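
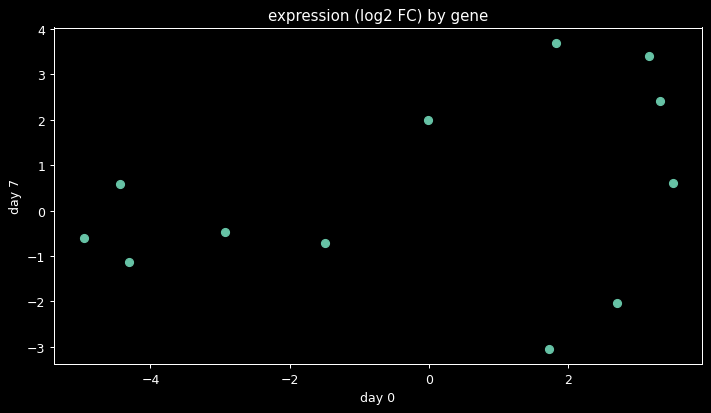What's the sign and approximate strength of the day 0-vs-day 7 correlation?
Points are positively correlated; weak (|r| ≈ 0.3).

positive, weak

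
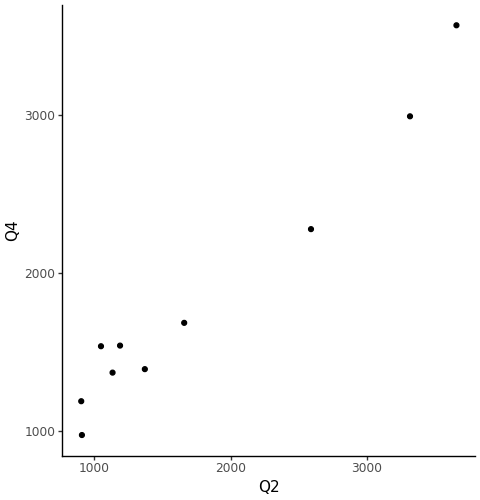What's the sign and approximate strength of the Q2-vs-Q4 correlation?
positive, strong

Points are positively correlated; strong (|r| ≈ 1.0).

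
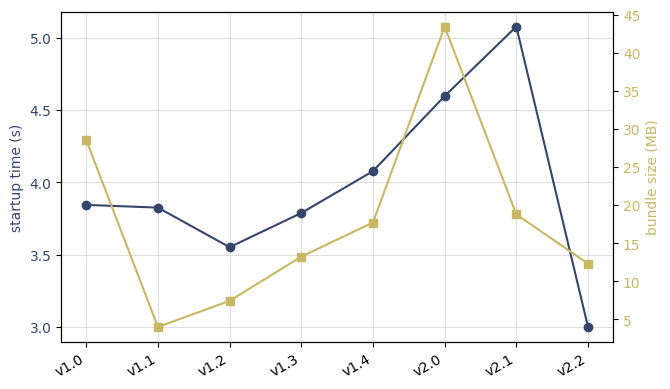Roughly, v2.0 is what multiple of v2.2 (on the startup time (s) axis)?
≈ 1.53×

v2.0 ≈ 4.6, v2.2 ≈ 3.0; 4.6/3.0 ≈ 1.53.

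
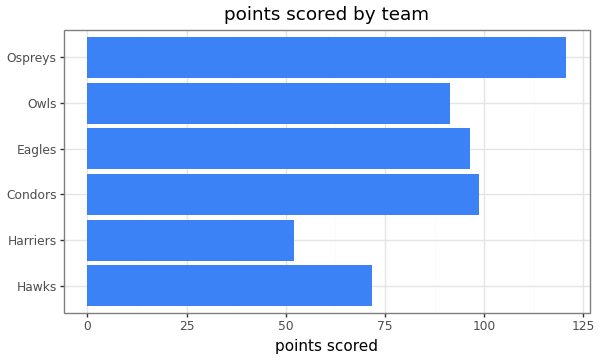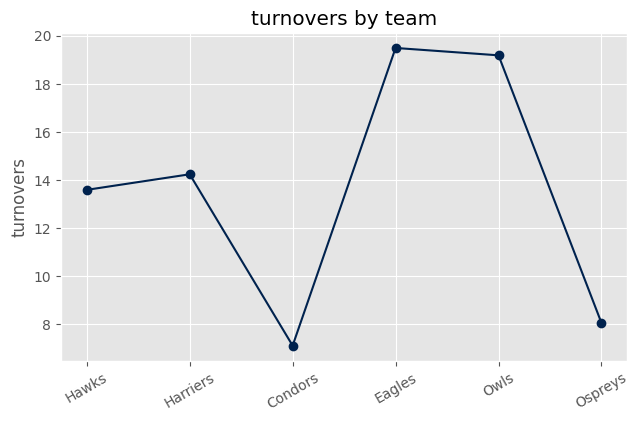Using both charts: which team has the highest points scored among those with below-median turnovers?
Ospreys

Chart 2 median turnovers ≈ 14; below-median teams: Hawks, Condors, Ospreys. Among those, Ospreys has the highest points scored (≈ 120).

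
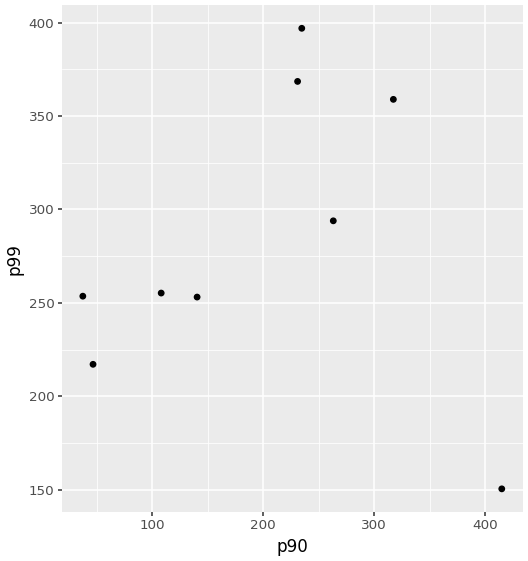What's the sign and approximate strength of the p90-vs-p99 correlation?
Points are roughly uncorrelated; weak (|r| ≈ 0.1).

no clear correlation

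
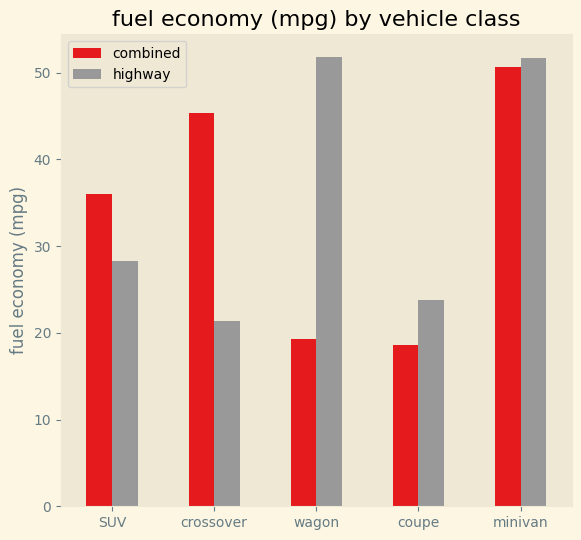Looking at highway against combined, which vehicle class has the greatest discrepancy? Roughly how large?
wagon: highway ≈ 50, combined ≈ 20 → gap ≈ 30. Next-largest (crossover) is only ≈ 25.

wagon, ≈ 30 mpg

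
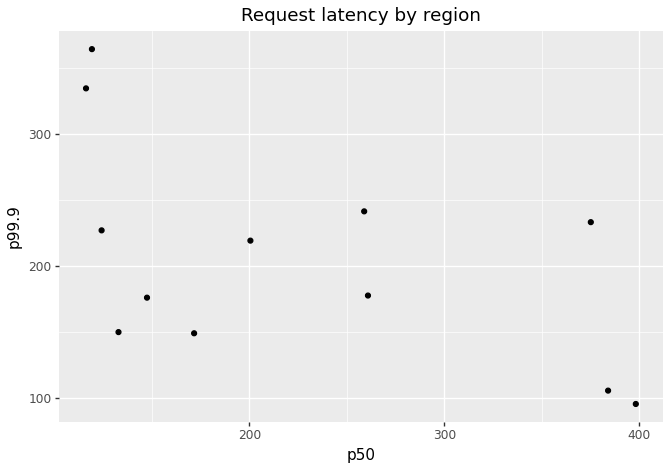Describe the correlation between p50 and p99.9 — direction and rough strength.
Points are negatively correlated; moderate (|r| ≈ 0.5).

negative, moderate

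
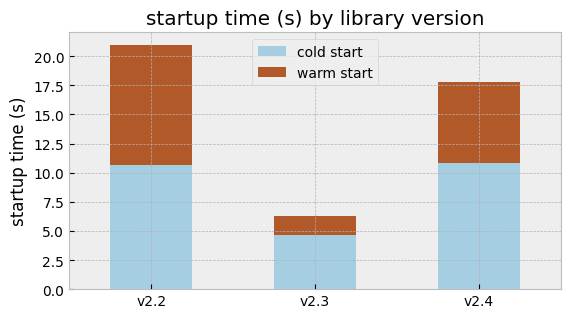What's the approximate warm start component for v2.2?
warm start top ≈ 20, bottom ≈ 10; segment ≈ 10.

≈ 10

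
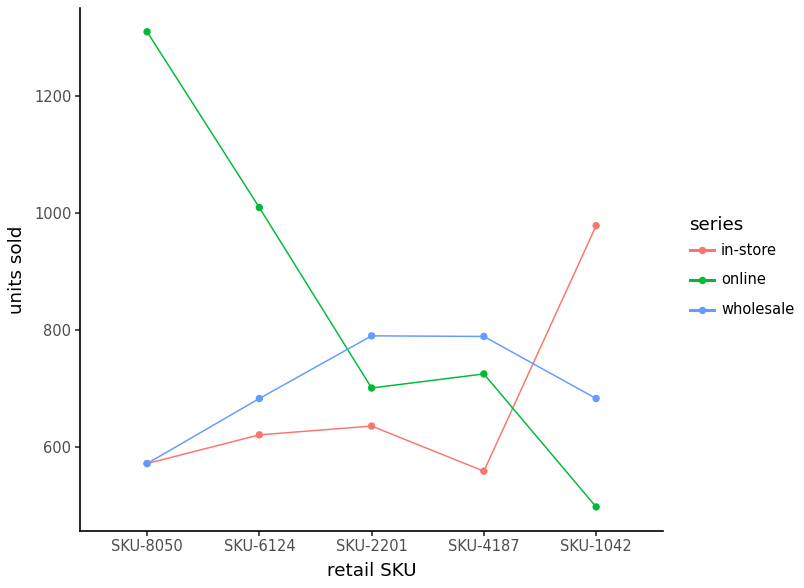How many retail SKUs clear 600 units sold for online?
Above 600: SKU-8050, SKU-6124, SKU-2201, SKU-4187.

4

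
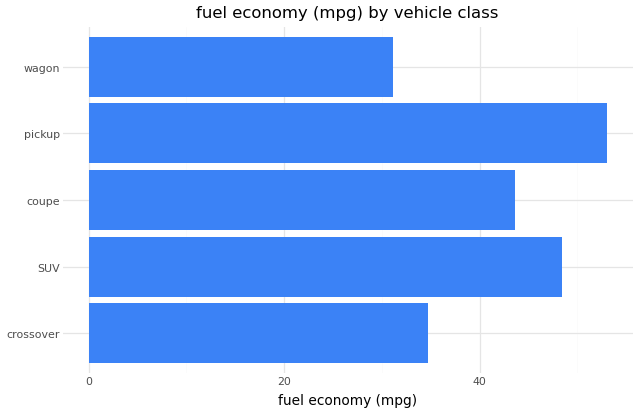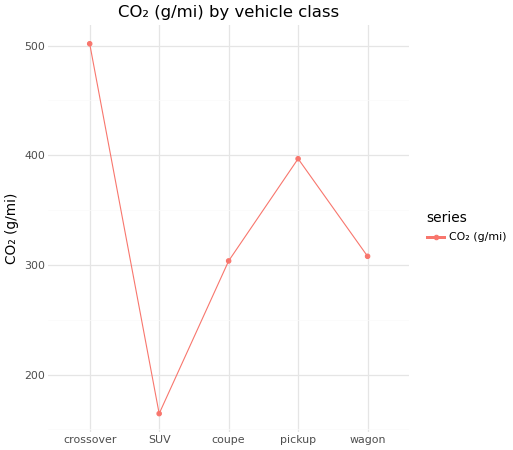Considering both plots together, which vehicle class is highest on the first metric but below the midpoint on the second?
Chart 2 median CO₂ (g/mi) ≈ 300; below-median vehicle classes: SUV, coupe. Among those, SUV has the highest fuel economy (mpg) (≈ 50).

SUV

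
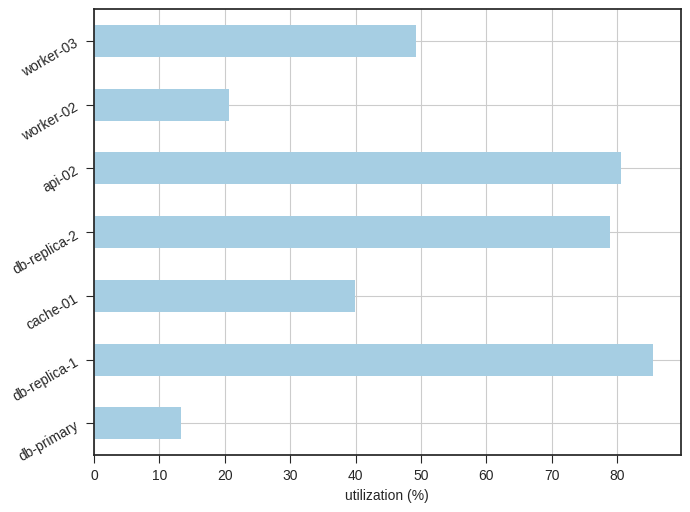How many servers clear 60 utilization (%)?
Above 60: db-replica-1, db-replica-2, api-02.

3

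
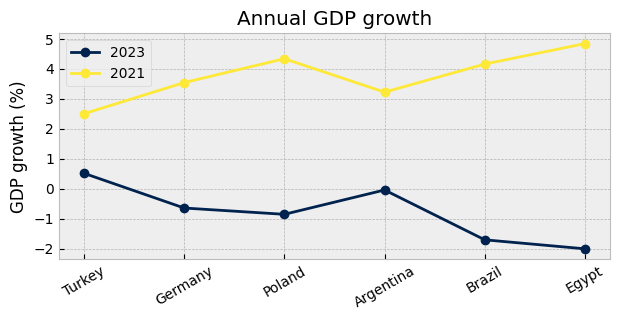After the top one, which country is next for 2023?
Top 3 for 2023: Turkey ≈ 1, Argentina ≈ 0, Germany ≈ -1.

Argentina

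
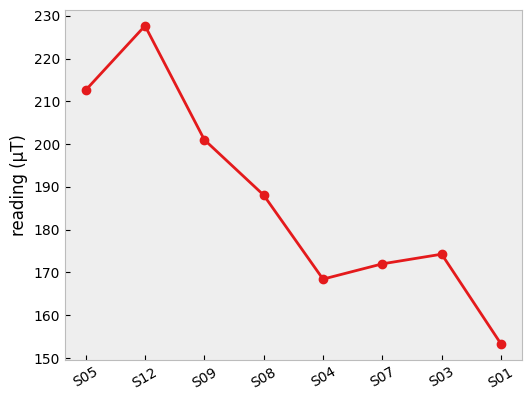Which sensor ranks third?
Top 4: S12 ≈ 230, S05 ≈ 210, S09 ≈ 200, S08 ≈ 190.

S09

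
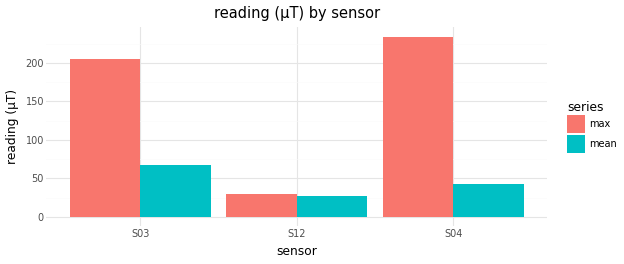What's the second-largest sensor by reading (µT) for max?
S03

Top 3 for max: S04 ≈ 240, S03 ≈ 200, S12 ≈ 40.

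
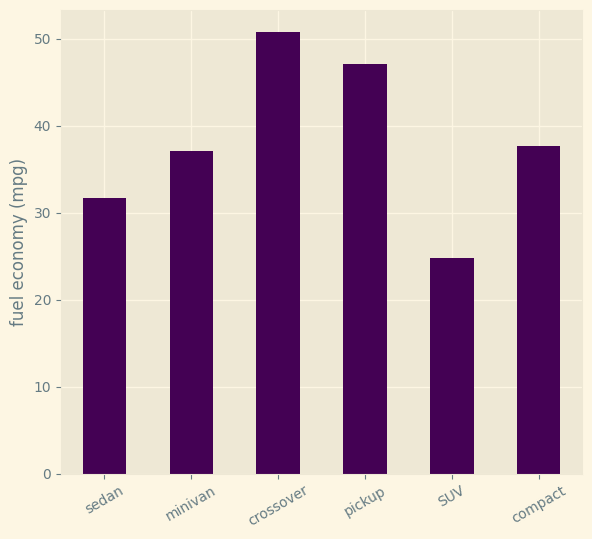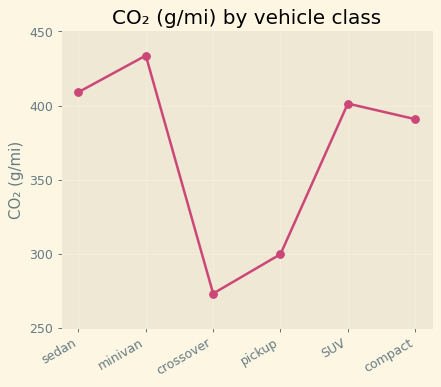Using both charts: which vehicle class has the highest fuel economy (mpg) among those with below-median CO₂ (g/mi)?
crossover

Chart 2 median CO₂ (g/mi) ≈ 400; below-median vehicle classes: crossover, pickup, compact. Among those, crossover has the highest fuel economy (mpg) (≈ 50).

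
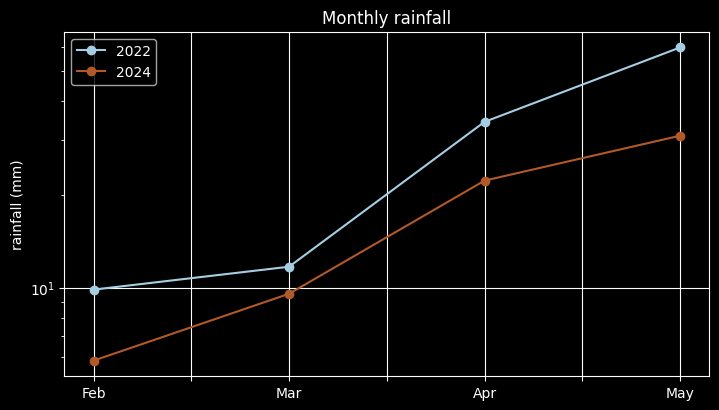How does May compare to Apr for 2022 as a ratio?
May ≈ 60, Apr ≈ 35; 60/35 ≈ 1.71.

≈ 1.71×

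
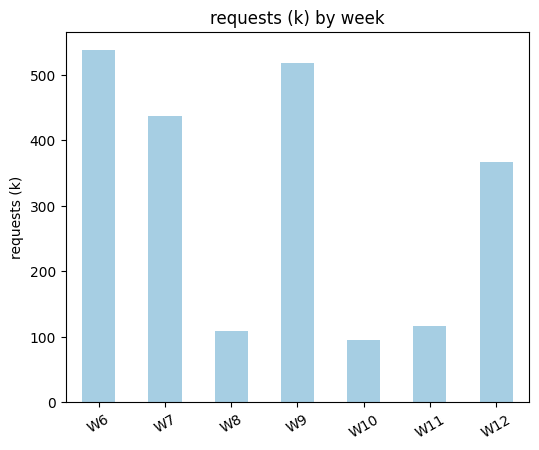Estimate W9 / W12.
≈ 1.43×

W9 ≈ 500, W12 ≈ 350; 500/350 ≈ 1.43.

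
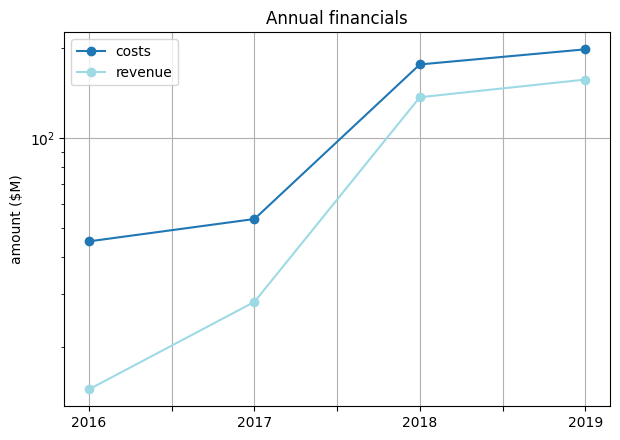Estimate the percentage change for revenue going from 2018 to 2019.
≈ +14.3%

2018 ≈ 140, 2019 ≈ 160; (160 − 140) / 140 ≈ +14.3%.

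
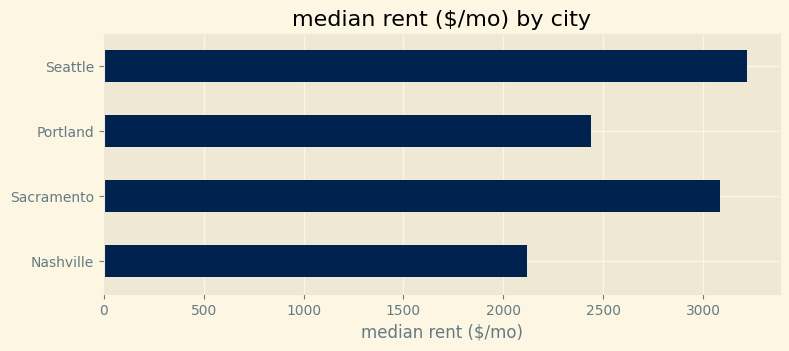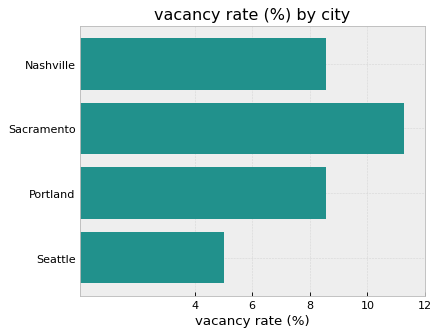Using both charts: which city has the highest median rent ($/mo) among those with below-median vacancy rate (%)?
Seattle

Chart 2 median vacancy rate (%) ≈ 8; below-median cities: Portland, Seattle. Among those, Seattle has the highest median rent ($/mo) (≈ 3000).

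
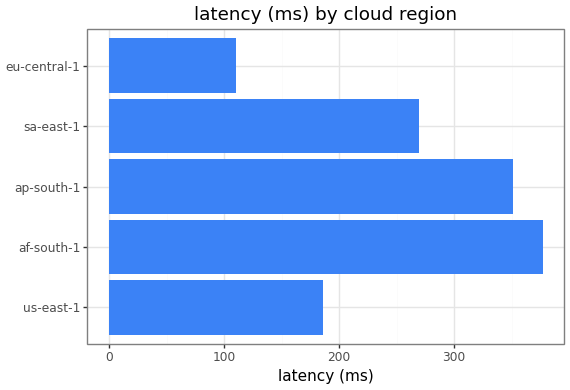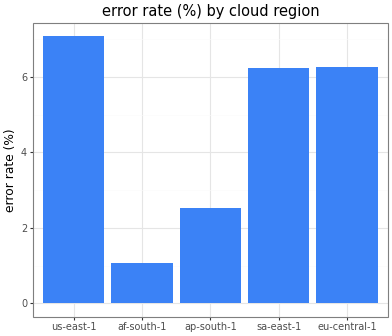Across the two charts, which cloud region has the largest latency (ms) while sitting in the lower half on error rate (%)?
af-south-1

Chart 2 median error rate (%) ≈ 6; below-median cloud regions: af-south-1, ap-south-1. Among those, af-south-1 has the highest latency (ms) (≈ 400).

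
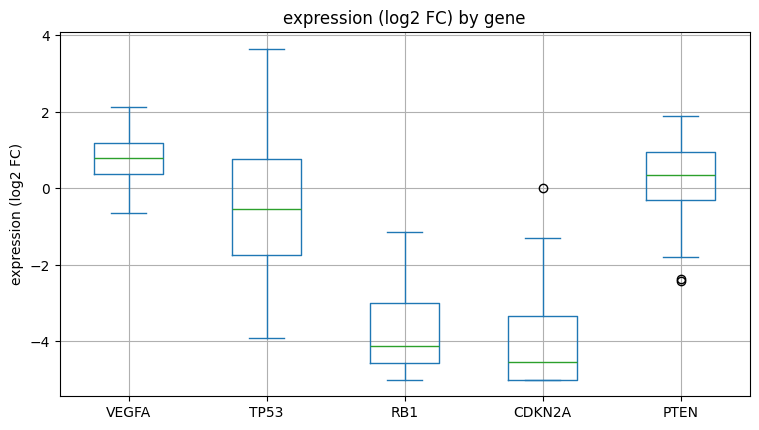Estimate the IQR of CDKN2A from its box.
Q3 ≈ -3.5, Q1 ≈ -5.0; IQR ≈ 1.5.

≈ 1.5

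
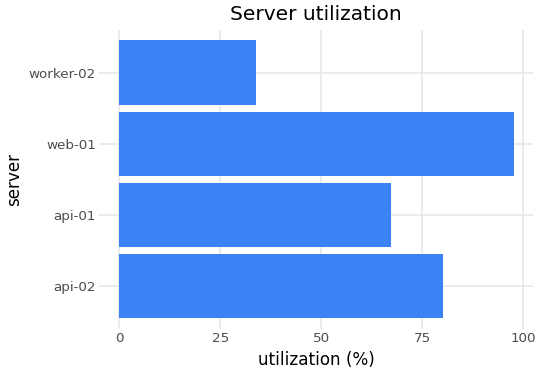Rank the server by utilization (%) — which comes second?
api-02

Top 3: web-01 ≈ 100, api-02 ≈ 80, api-01 ≈ 70.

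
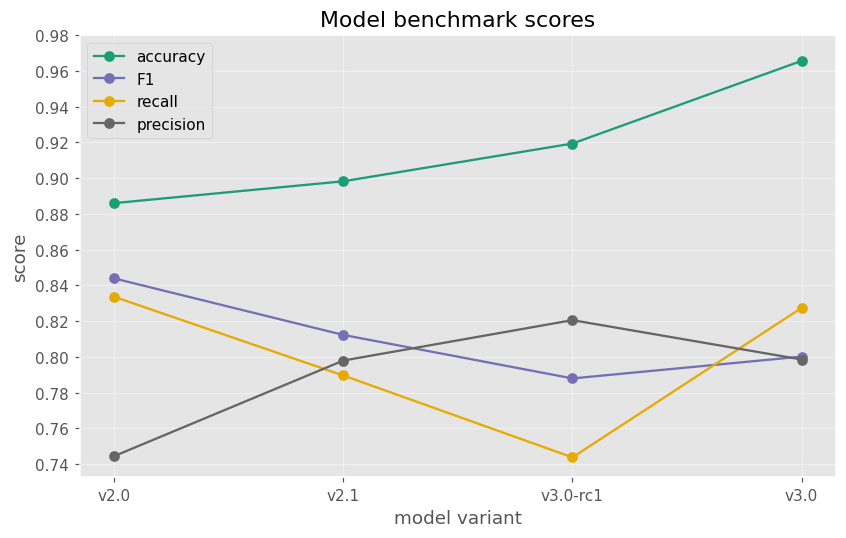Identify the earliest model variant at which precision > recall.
v2.0: precision ≈ 0.74 vs recall ≈ 0.84 (not yet); v2.1: precision ≈ 0.80 vs recall ≈ 0.78 (first crossover).

v2.1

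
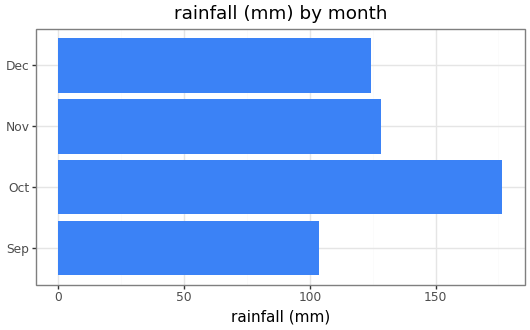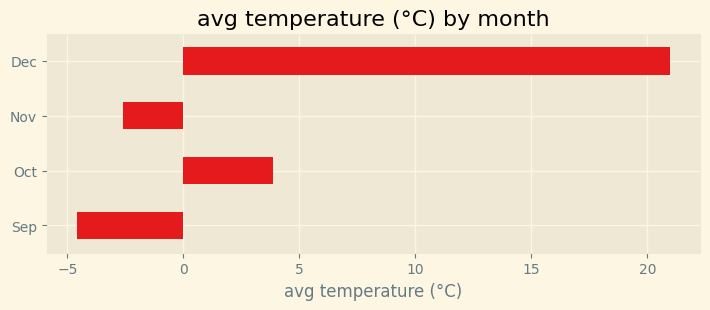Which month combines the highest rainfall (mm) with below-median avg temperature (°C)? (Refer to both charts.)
Nov

Chart 2 median avg temperature (°C) ≈ 0; below-median months: Sep, Nov. Among those, Nov has the highest rainfall (mm) (≈ 120).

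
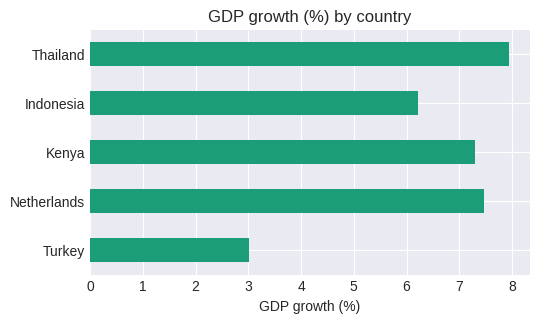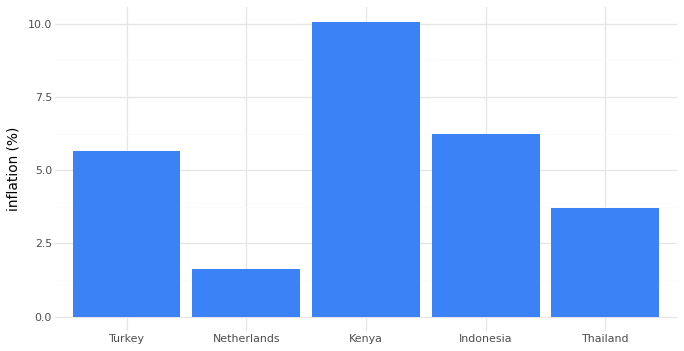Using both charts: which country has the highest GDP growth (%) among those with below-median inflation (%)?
Chart 2 median inflation (%) ≈ 6; below-median countries: Netherlands, Thailand. Among those, Thailand has the highest GDP growth (%) (≈ 8).

Thailand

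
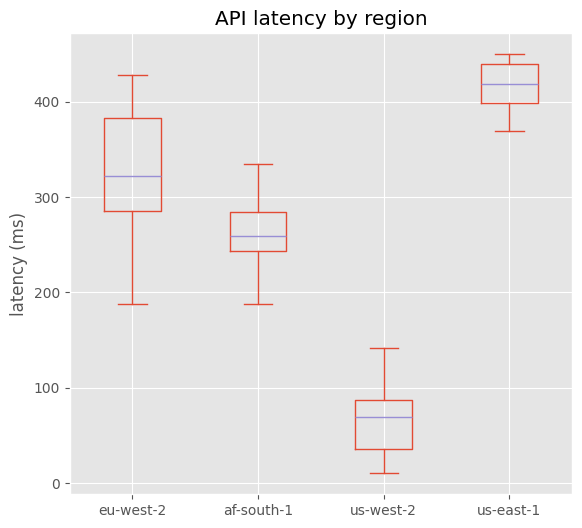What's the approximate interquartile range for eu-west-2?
Q3 ≈ 400, Q1 ≈ 300; IQR ≈ 100.

≈ 100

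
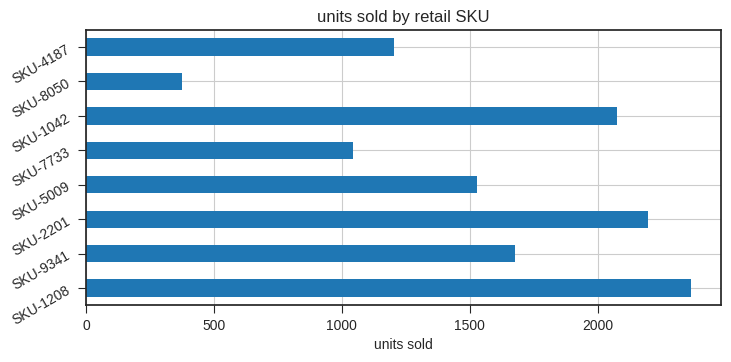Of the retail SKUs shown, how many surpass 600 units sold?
Above 600: SKU-1208, SKU-9341, SKU-2201, SKU-5009, SKU-7733, SKU-1042, SKU-4187.

7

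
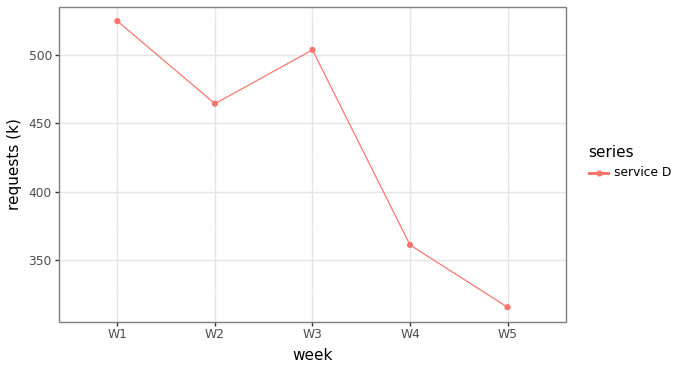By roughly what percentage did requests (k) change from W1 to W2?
≈ -11.5%

W1 ≈ 520, W2 ≈ 460; (460 − 520) / 520 ≈ -11.5%.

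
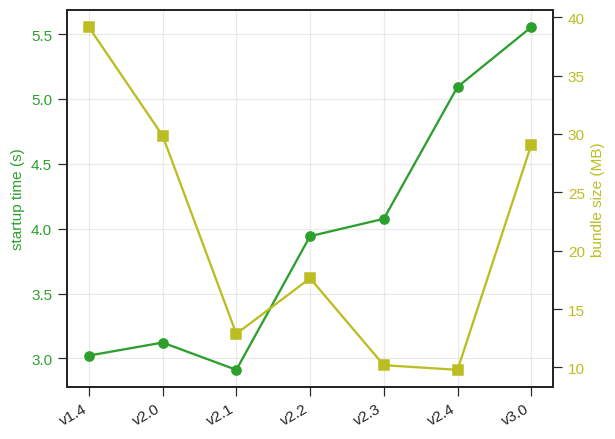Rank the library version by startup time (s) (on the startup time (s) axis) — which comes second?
v2.4

Top 3 (on the startup time (s) axis): v3.0 ≈ 5.5, v2.4 ≈ 5.0, v2.3 ≈ 4.0.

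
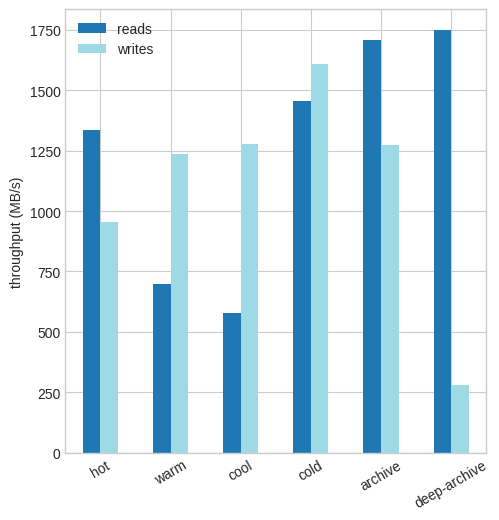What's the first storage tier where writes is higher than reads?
hot: writes ≈ 1000 vs reads ≈ 1400 (not yet); warm: writes ≈ 1200 vs reads ≈ 600 (first crossover).

warm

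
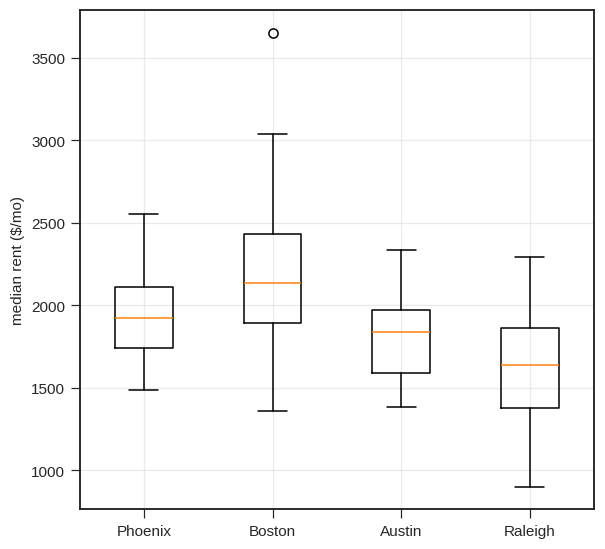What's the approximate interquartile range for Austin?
≈ 350

Q3 ≈ 1950, Q1 ≈ 1600; IQR ≈ 350.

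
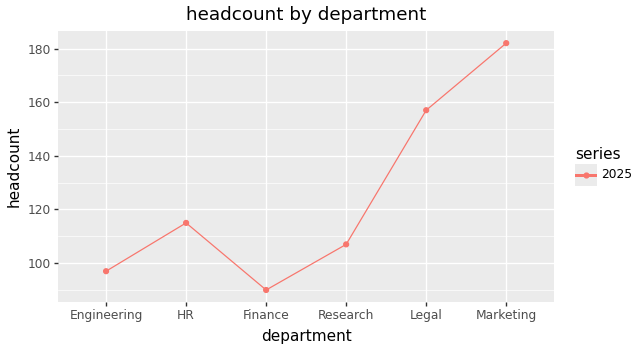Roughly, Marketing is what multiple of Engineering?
Marketing ≈ 180, Engineering ≈ 100; 180/100 ≈ 1.8.

≈ 1.8×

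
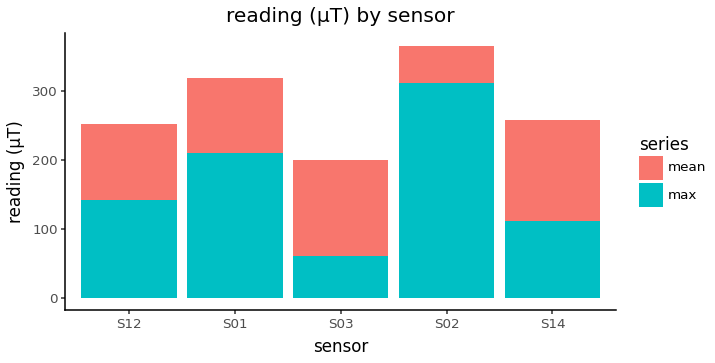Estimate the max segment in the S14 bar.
≈ 100

max top ≈ 100, bottom ≈ 0; segment ≈ 100.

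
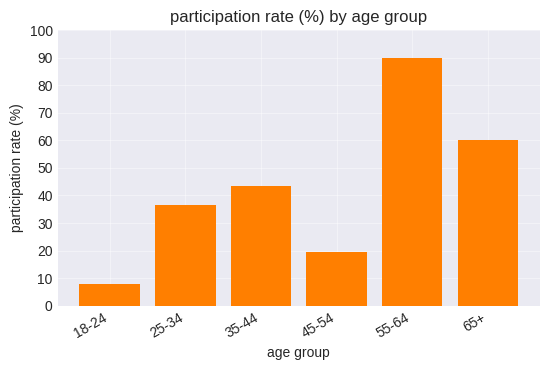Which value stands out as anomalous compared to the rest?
55-64 ≈ 90; the rest sit between ≈ 10 and ≈ 60.

55-64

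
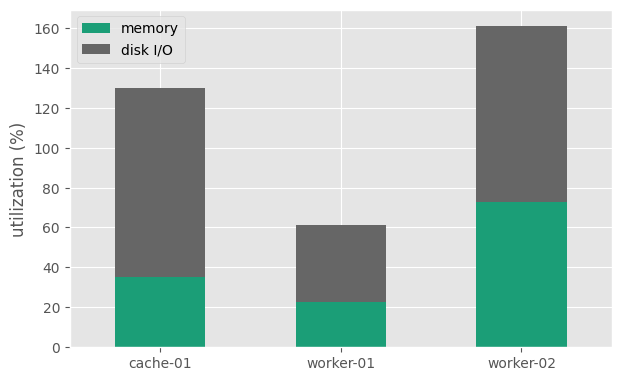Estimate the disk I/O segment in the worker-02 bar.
≈ 80

disk I/O top ≈ 160, bottom ≈ 80; segment ≈ 80.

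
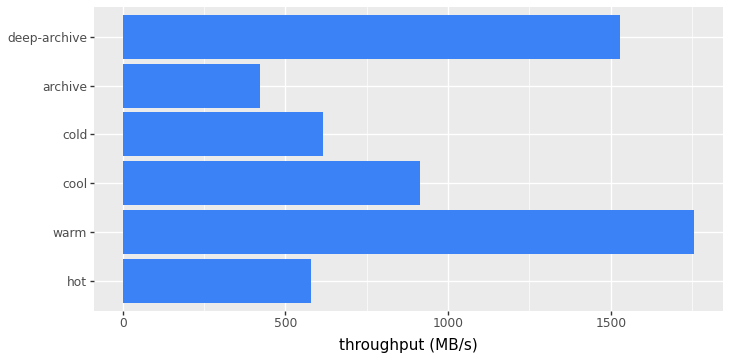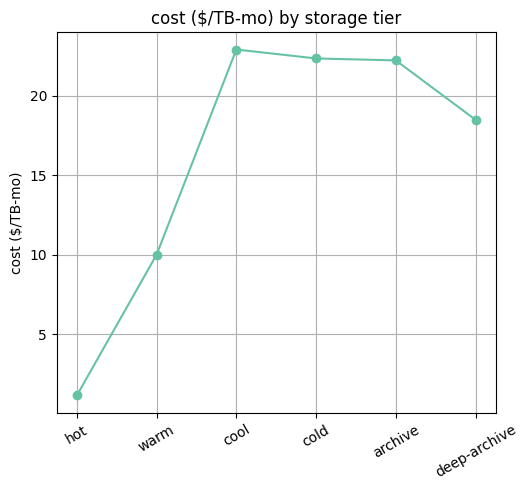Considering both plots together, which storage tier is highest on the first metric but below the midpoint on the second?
Chart 2 median cost ($/TB-mo) ≈ 20; below-median storage tiers: hot, warm, deep-archive. Among those, warm has the highest throughput (MB/s) (≈ 1800).

warm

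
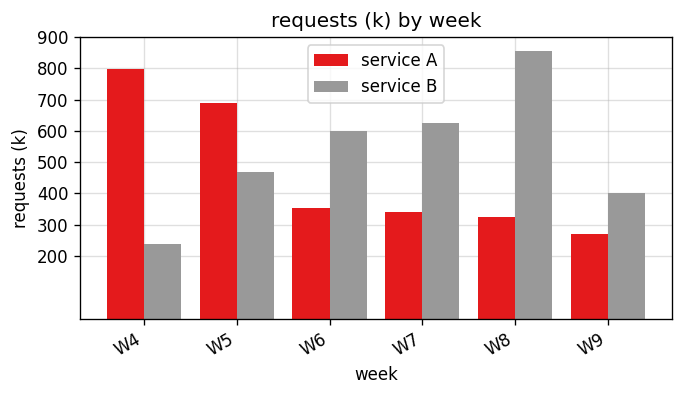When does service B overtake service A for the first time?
W6

W5: service B ≈ 500 vs service A ≈ 700 (not yet); W6: service B ≈ 600 vs service A ≈ 400 (first crossover).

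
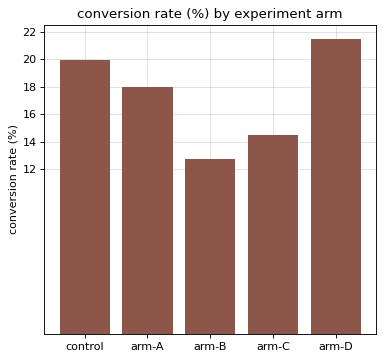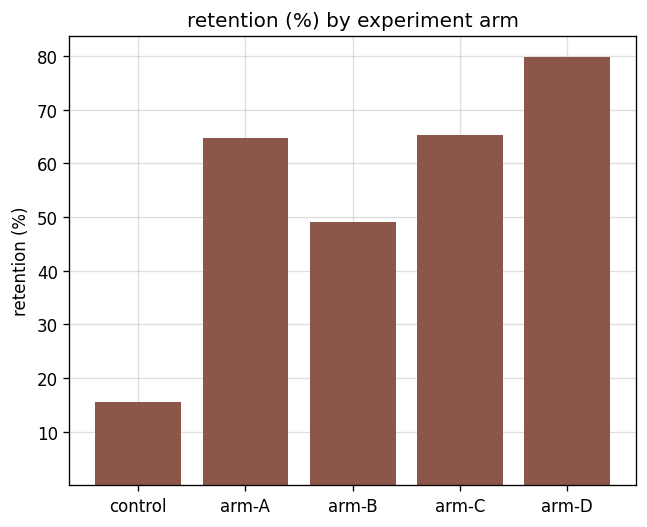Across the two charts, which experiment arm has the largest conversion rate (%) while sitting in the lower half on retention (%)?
Chart 2 median retention (%) ≈ 60; below-median experiment arms: control, arm-B. Among those, control has the highest conversion rate (%) (≈ 20).

control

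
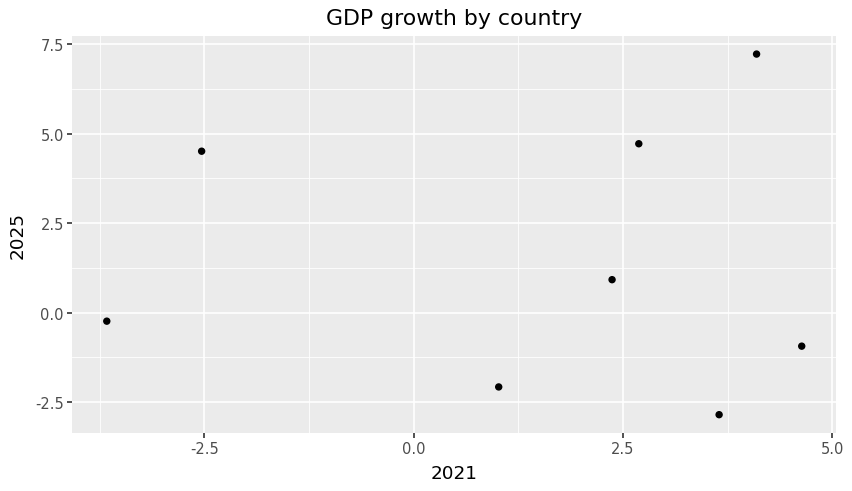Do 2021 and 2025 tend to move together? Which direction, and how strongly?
Points are roughly uncorrelated; weak (|r| ≈ 0.0).

no clear correlation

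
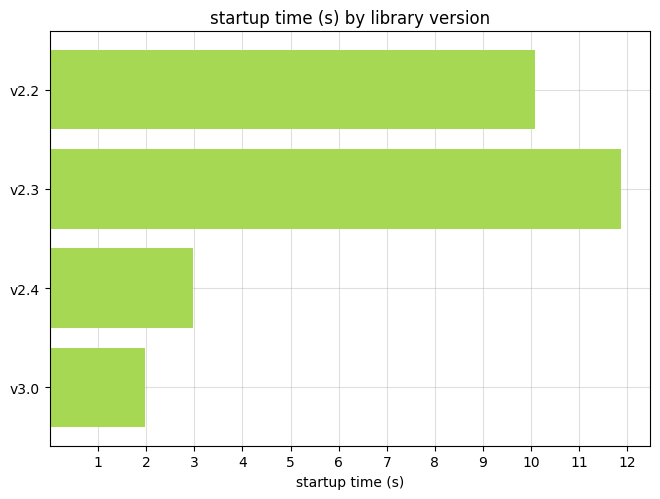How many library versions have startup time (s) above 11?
1

Above 11: v2.3.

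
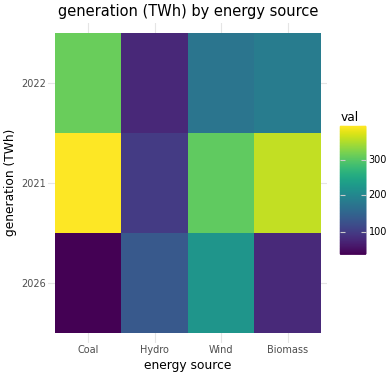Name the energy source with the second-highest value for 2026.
Hydro

Top 3 for 2026: Wind ≈ 200, Hydro ≈ 150, Biomass ≈ 100.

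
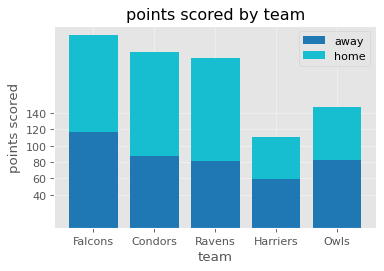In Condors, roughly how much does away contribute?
away top ≈ 80, bottom ≈ 0; segment ≈ 80.

≈ 80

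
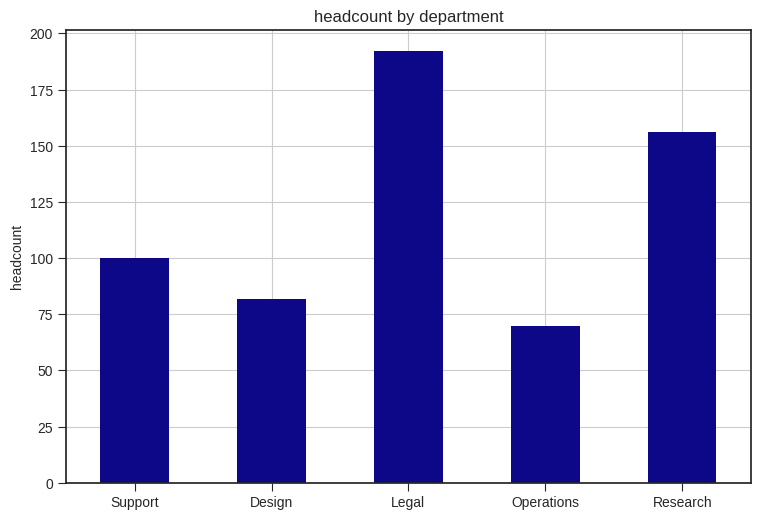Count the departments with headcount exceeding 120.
2

Above 120: Legal, Research.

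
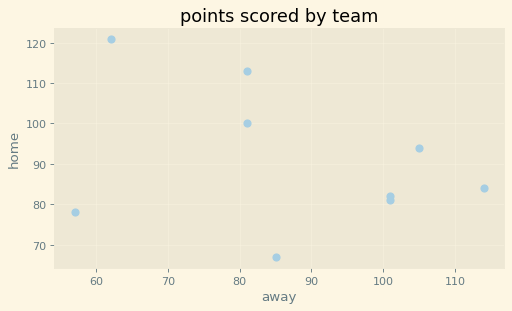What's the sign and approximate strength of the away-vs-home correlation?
Points are negatively correlated; weak (|r| ≈ 0.3).

negative, weak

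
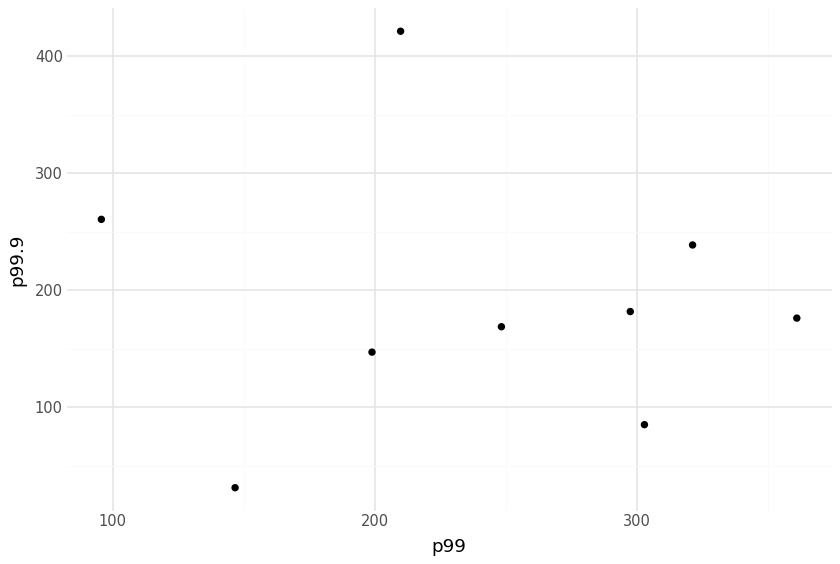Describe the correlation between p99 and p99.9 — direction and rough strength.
no clear correlation

Points are roughly uncorrelated; weak (|r| ≈ 0.1).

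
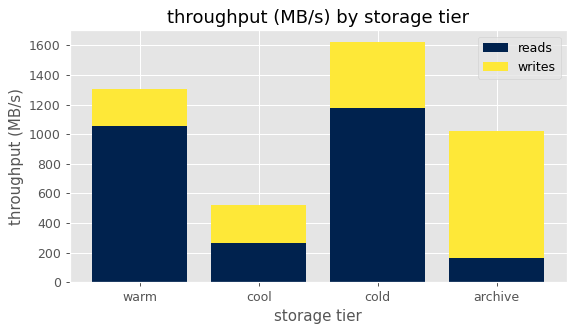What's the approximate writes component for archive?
≈ 800

writes top ≈ 1000, bottom ≈ 200; segment ≈ 800.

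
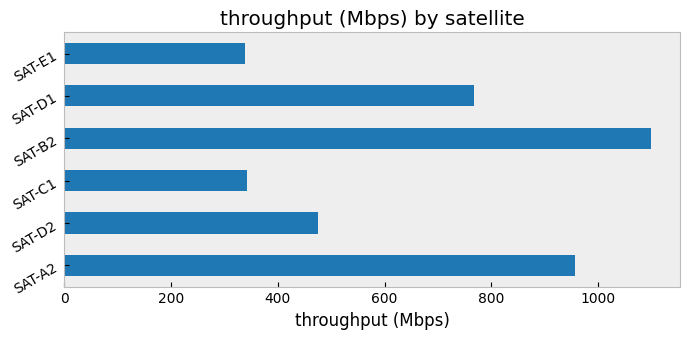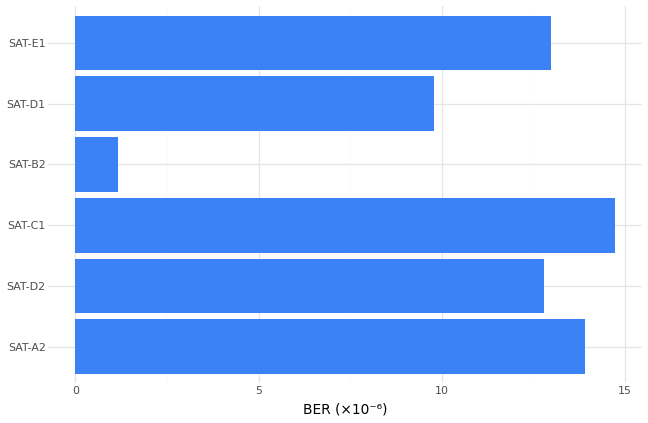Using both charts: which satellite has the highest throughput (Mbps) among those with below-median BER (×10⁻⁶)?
SAT-B2

Chart 2 median BER (×10⁻⁶) ≈ 12; below-median satellites: SAT-D2, SAT-B2, SAT-D1. Among those, SAT-B2 has the highest throughput (Mbps) (≈ 1000).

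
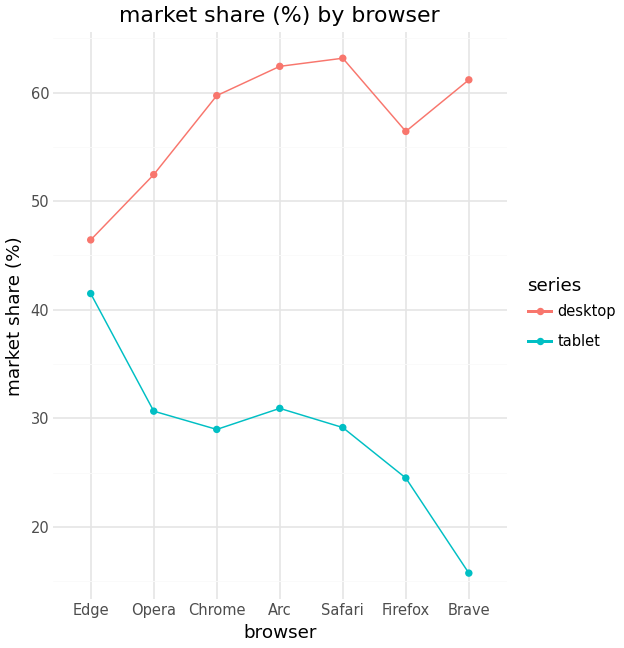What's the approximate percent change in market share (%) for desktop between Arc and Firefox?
Arc ≈ 60, Firefox ≈ 55; (55 − 60) / 60 ≈ -8.3%.

≈ -8.3%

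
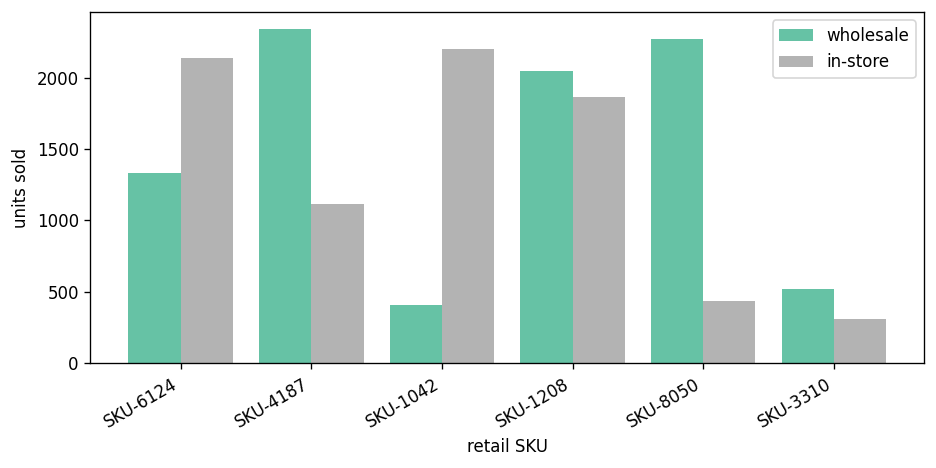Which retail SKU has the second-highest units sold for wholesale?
Top 3 for wholesale: SKU-4187 ≈ 2400, SKU-8050 ≈ 2200, SKU-1208 ≈ 2000.

SKU-8050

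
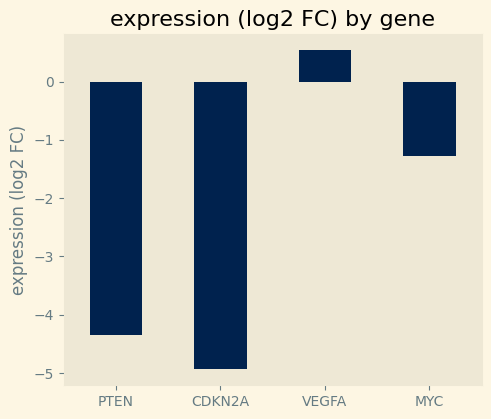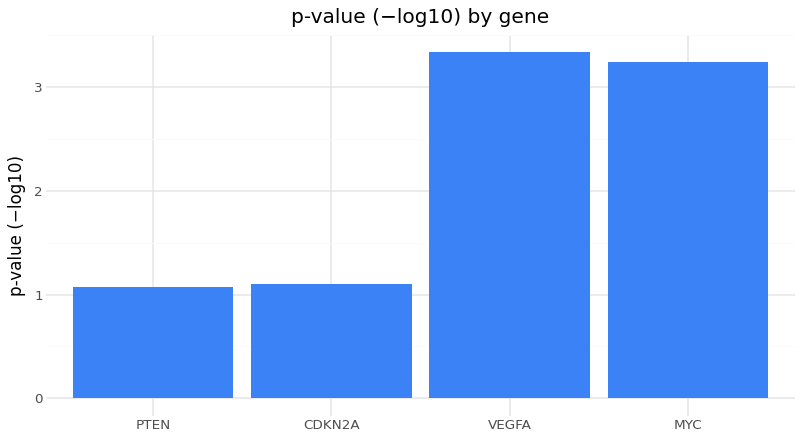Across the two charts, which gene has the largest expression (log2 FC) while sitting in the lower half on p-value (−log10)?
Chart 2 median p-value (−log10) ≈ 2; below-median genes: PTEN, CDKN2A. Among those, PTEN has the highest expression (log2 FC) (≈ -4.35).

PTEN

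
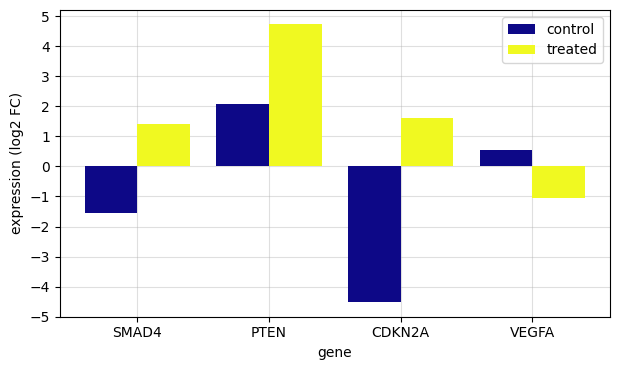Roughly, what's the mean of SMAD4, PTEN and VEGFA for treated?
(1 + 5 + -1) / 3 ≈ 2.

≈ 2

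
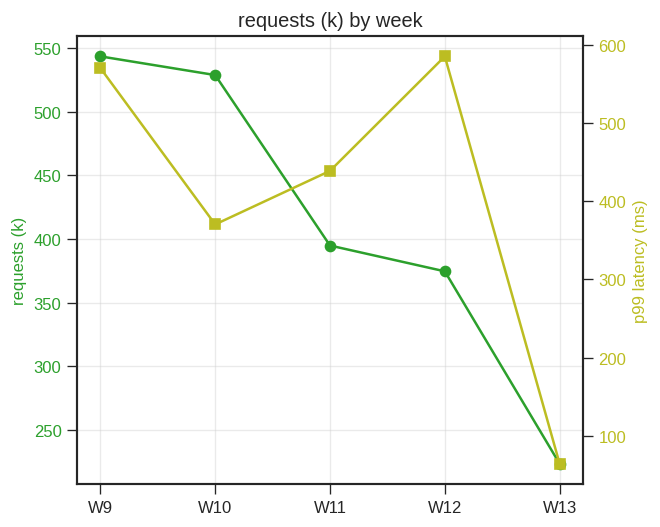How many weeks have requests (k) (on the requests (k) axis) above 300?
4

Above 300: W9, W10, W11, W12.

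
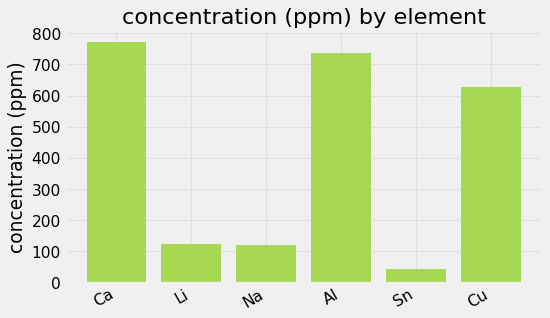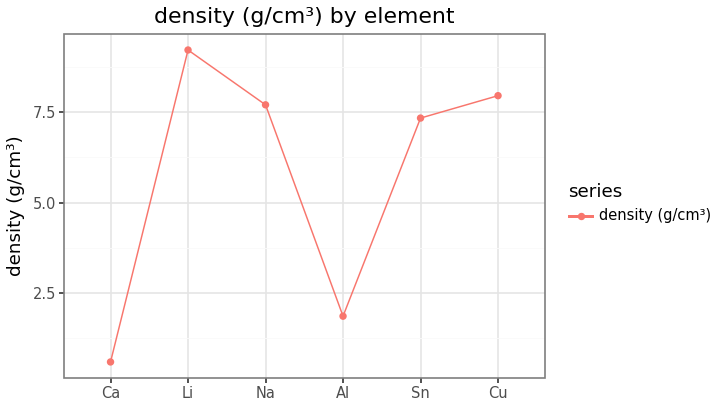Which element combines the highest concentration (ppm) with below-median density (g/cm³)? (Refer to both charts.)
Chart 2 median density (g/cm³) ≈ 8; below-median elements: Ca, Al, Sn. Among those, Ca has the highest concentration (ppm) (≈ 800).

Ca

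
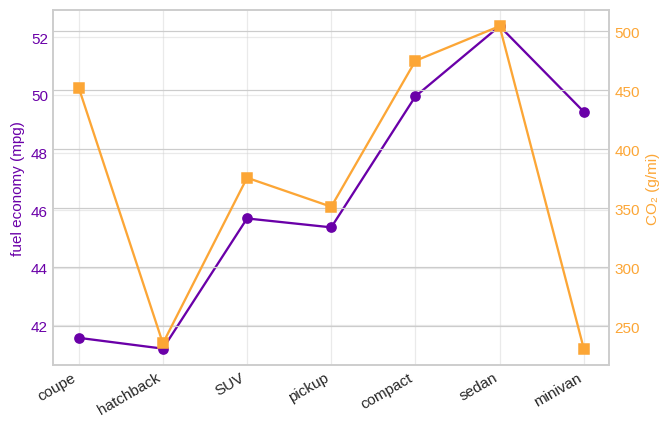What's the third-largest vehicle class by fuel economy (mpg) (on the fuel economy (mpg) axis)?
Top 4 (on the fuel economy (mpg) axis): sedan ≈ 52, compact ≈ 50, minivan ≈ 49, SUV ≈ 46.

minivan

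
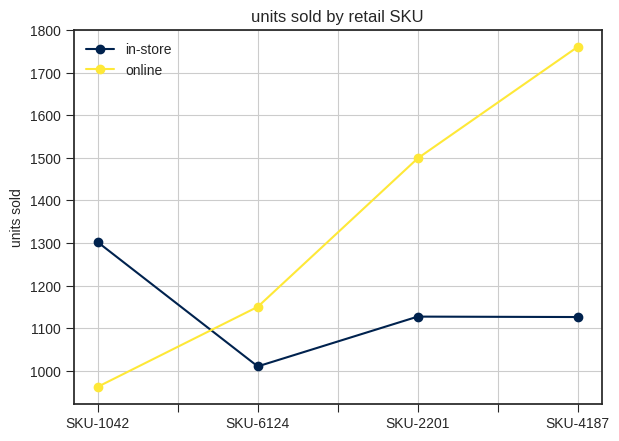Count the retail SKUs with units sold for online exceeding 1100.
3

Above 1100: SKU-6124, SKU-2201, SKU-4187.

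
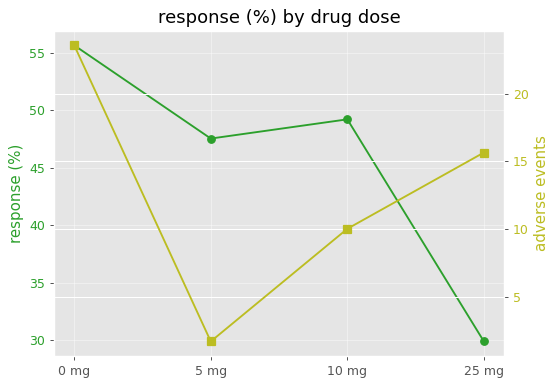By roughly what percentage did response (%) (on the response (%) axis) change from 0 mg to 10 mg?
≈ -9.1%

0 mg ≈ 55, 10 mg ≈ 50; (50 − 55) / 55 ≈ -9.1%.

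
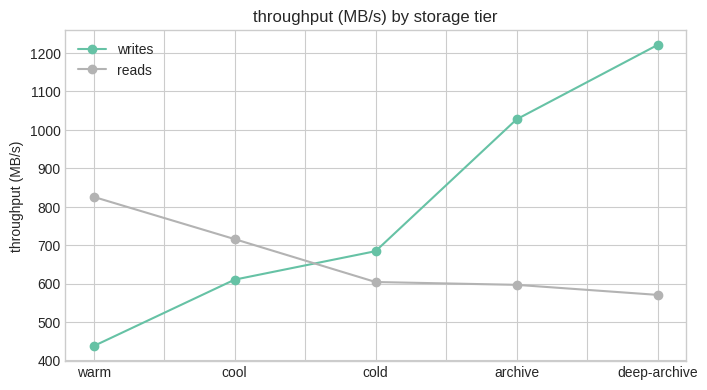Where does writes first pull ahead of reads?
cool: writes ≈ 600 vs reads ≈ 700 (not yet); cold: writes ≈ 700 vs reads ≈ 600 (first crossover).

cold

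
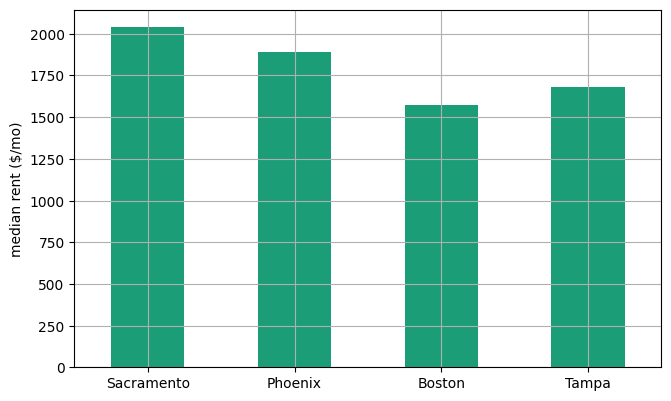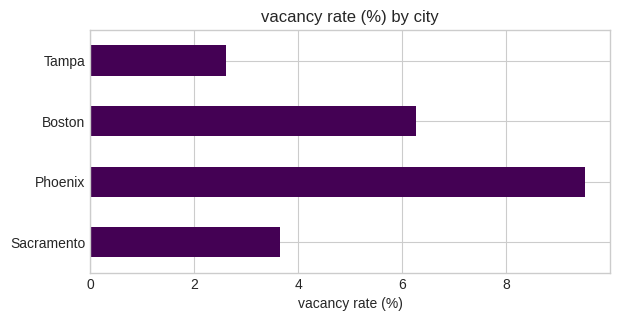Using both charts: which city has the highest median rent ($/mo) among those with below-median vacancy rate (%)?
Sacramento

Chart 2 median vacancy rate (%) ≈ 5; below-median cities: Sacramento, Tampa. Among those, Sacramento has the highest median rent ($/mo) (≈ 2000).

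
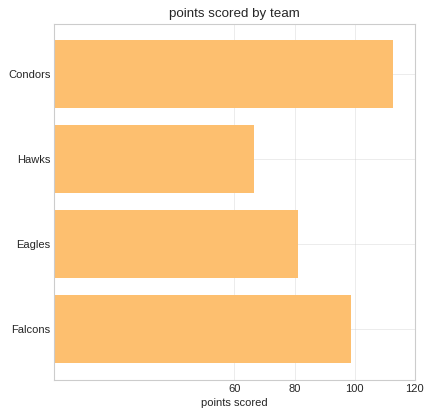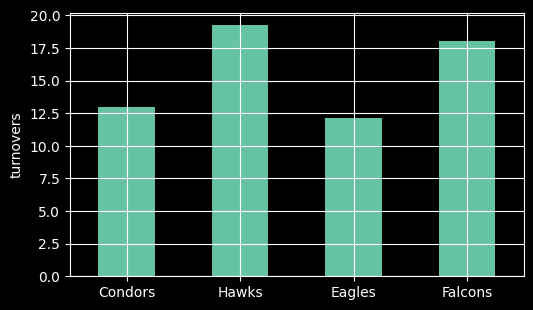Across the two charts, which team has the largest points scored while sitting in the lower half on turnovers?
Chart 2 median turnovers ≈ 16; below-median teams: Condors, Eagles. Among those, Condors has the highest points scored (≈ 120).

Condors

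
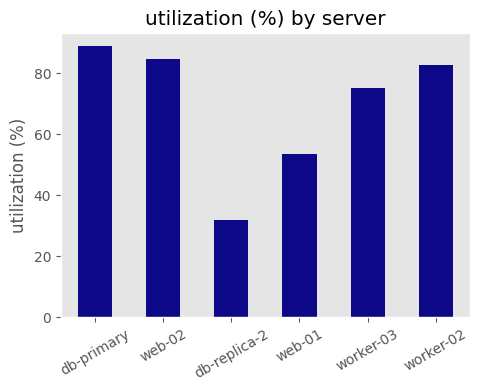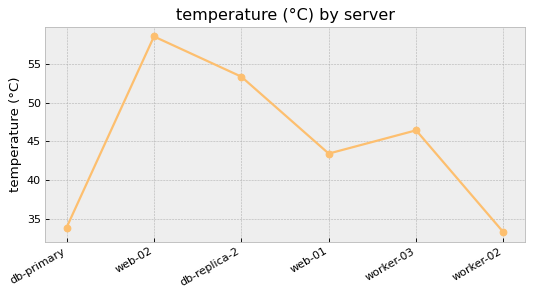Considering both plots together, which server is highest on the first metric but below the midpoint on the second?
Chart 2 median temperature (°C) ≈ 40; below-median servers: db-primary, web-01, worker-02. Among those, db-primary has the highest utilization (%) (≈ 90).

db-primary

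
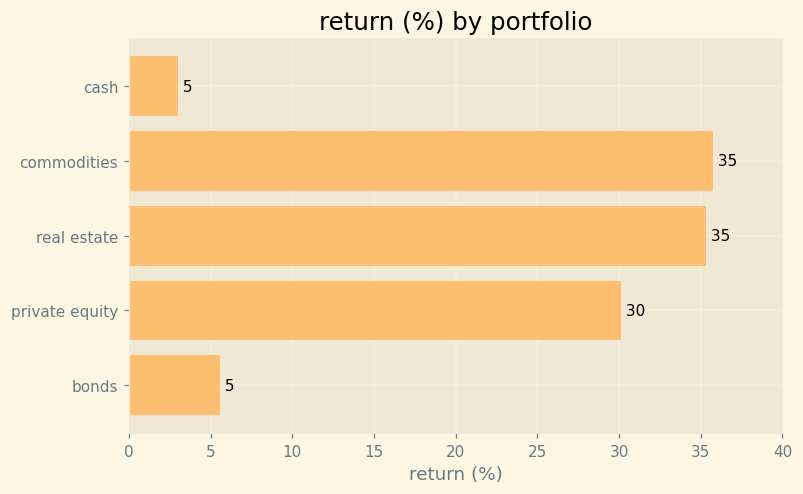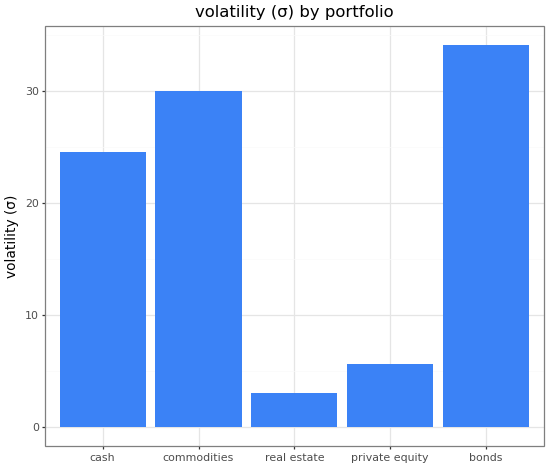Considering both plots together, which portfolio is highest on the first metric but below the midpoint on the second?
Chart 2 median volatility (σ) ≈ 25; below-median portfolios: real estate, private equity. Among those, real estate has the highest return (%) (≈ 35).

real estate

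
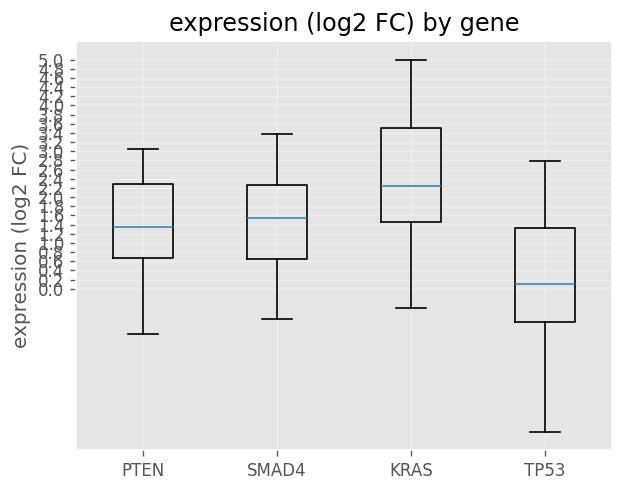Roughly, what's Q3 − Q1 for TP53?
Q3 ≈ 1.4, Q1 ≈ -0.8; IQR ≈ 2.2.

≈ 2.2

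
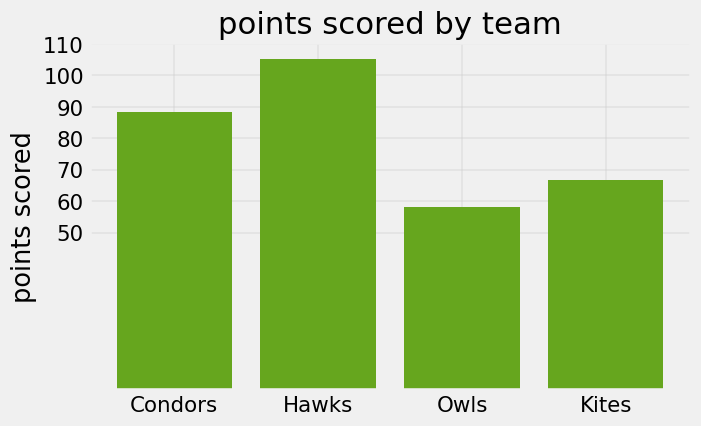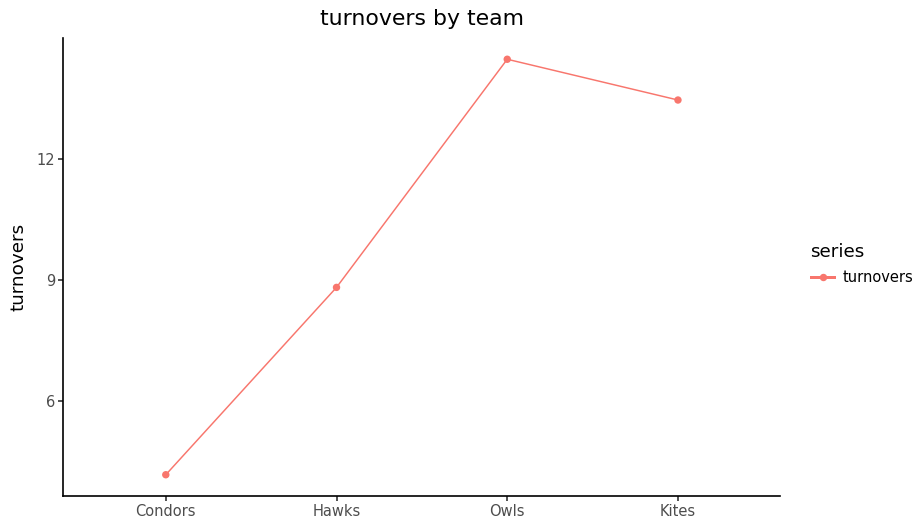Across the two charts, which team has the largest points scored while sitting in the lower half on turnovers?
Hawks

Chart 2 median turnovers ≈ 12; below-median teams: Condors, Hawks. Among those, Hawks has the highest points scored (≈ 110).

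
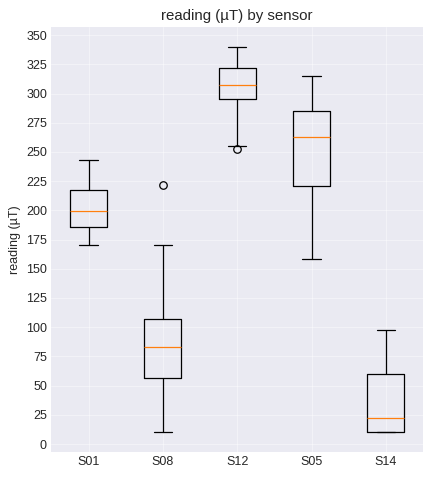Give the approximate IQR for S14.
Q3 ≈ 50, Q1 ≈ 0; IQR ≈ 50.

≈ 50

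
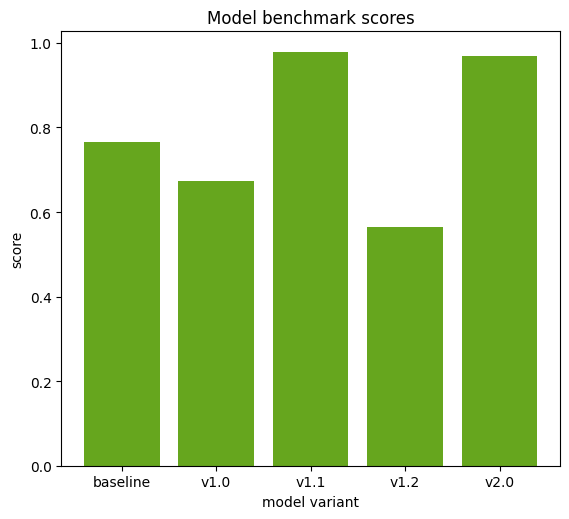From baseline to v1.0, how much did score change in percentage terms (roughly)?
≈ -12.5%

baseline ≈ 0.8, v1.0 ≈ 0.7; (0.7 − 0.8) / 0.8 ≈ -12.5%.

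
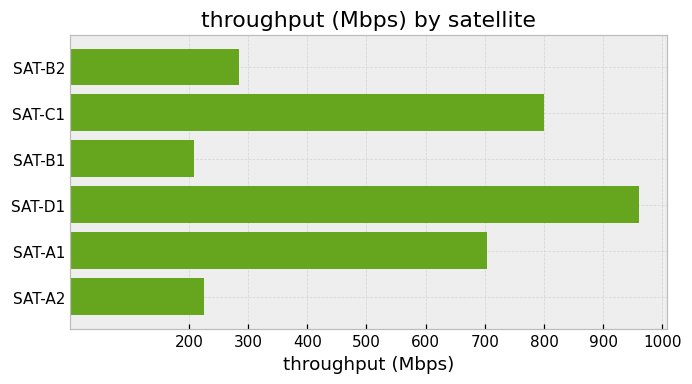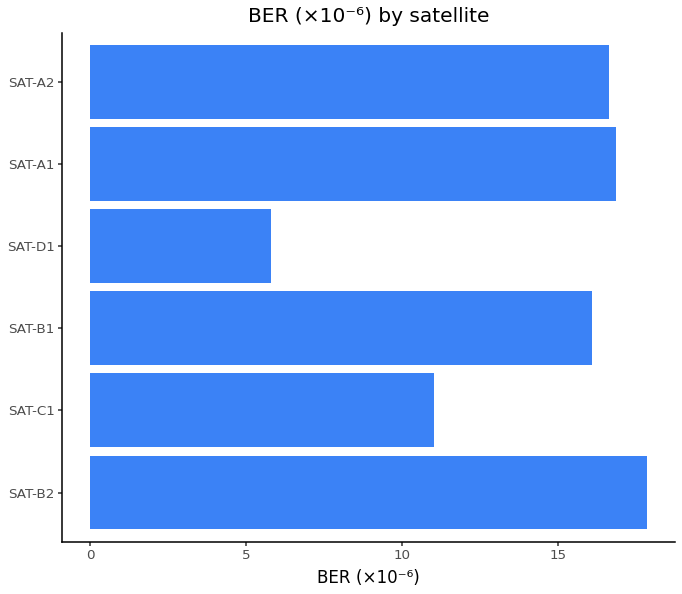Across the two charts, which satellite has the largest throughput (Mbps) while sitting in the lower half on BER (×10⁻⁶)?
Chart 2 median BER (×10⁻⁶) ≈ 16; below-median satellites: SAT-C1, SAT-B1, SAT-D1. Among those, SAT-D1 has the highest throughput (Mbps) (≈ 1000).

SAT-D1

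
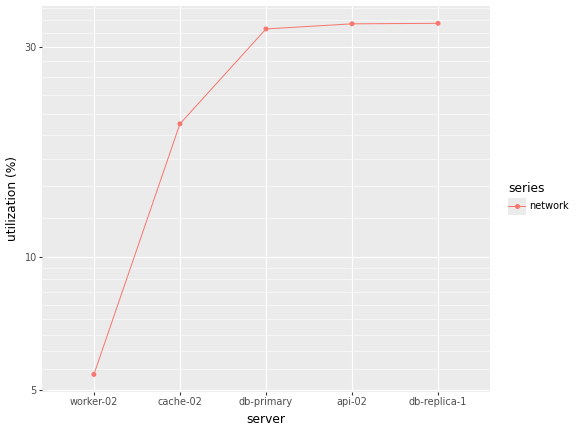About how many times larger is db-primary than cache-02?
db-primary ≈ 35, cache-02 ≈ 20; 35/20 ≈ 1.75.

≈ 1.75×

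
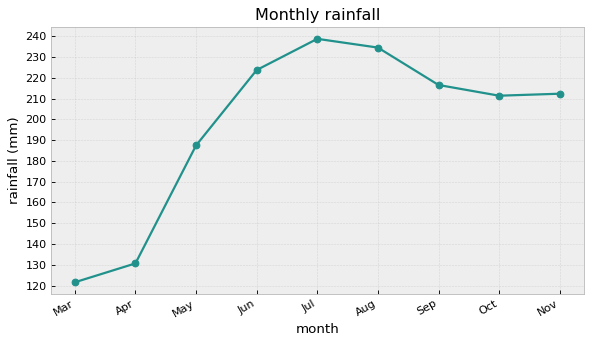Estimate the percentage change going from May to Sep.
May ≈ 190, Sep ≈ 220; (220 − 190) / 190 ≈ +15.8%.

≈ +15.8%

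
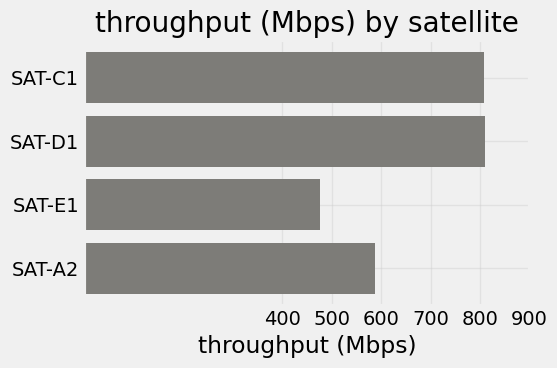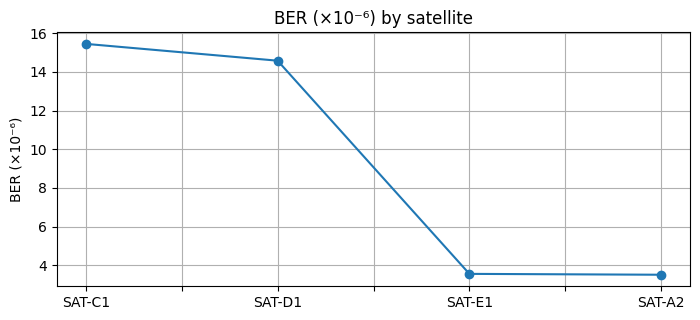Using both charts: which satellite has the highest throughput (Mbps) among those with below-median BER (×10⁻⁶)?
SAT-A2

Chart 2 median BER (×10⁻⁶) ≈ 10; below-median satellites: SAT-E1, SAT-A2. Among those, SAT-A2 has the highest throughput (Mbps) (≈ 600).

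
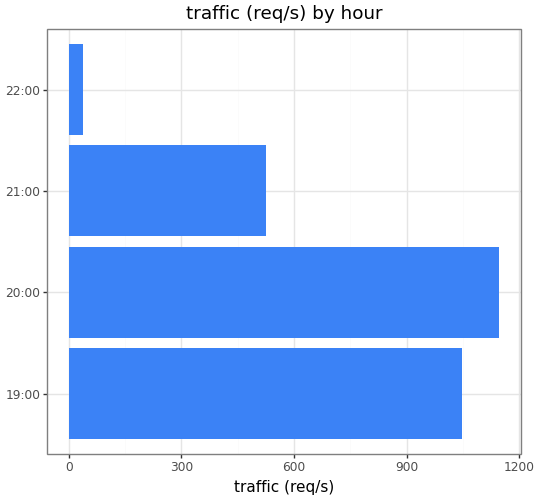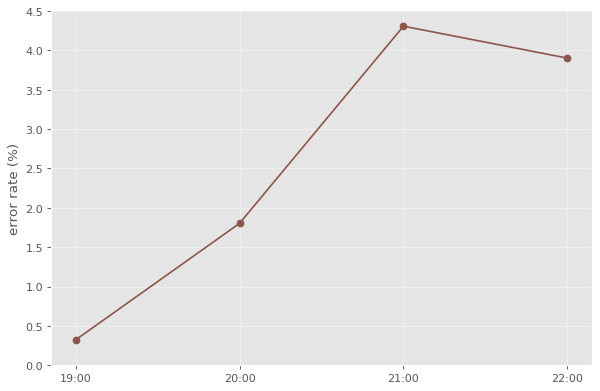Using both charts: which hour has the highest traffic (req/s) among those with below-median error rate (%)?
Chart 2 median error rate (%) ≈ 3; below-median hours: 19:00, 20:00. Among those, 20:00 has the highest traffic (req/s) (≈ 1200).

20:00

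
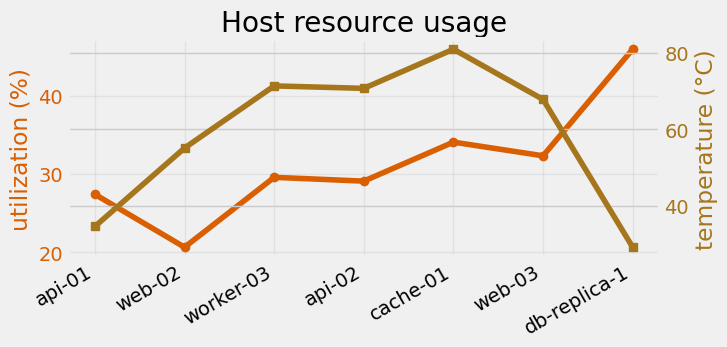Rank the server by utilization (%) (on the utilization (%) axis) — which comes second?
cache-01

Top 3 (on the utilization (%) axis): db-replica-1 ≈ 45, cache-01 ≈ 35, web-03 ≈ 30.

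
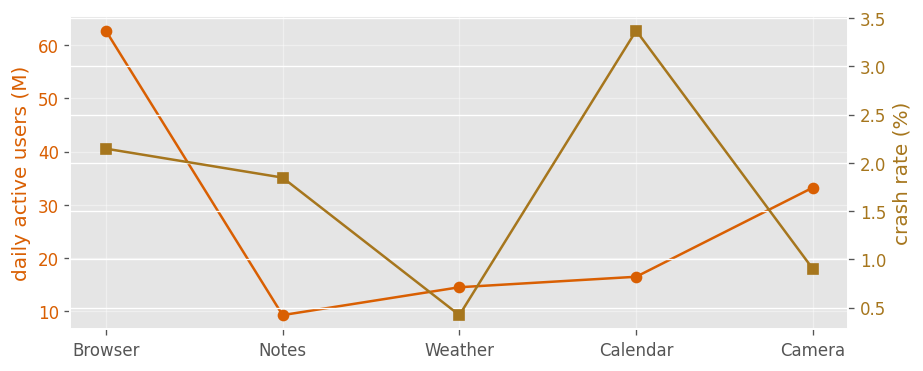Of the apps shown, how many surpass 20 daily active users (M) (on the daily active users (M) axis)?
2

Above 20: Browser, Camera.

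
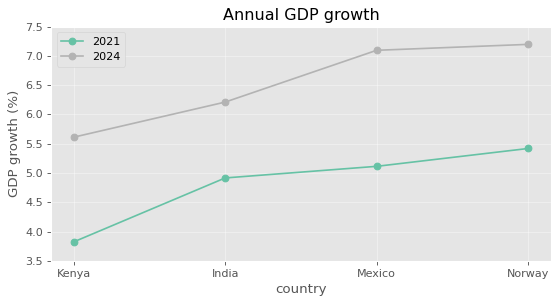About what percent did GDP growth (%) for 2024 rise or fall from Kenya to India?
Kenya ≈ 5.5, India ≈ 6.0; (6.0 − 5.5) / 5.5 ≈ +9.1%.

≈ +9.1%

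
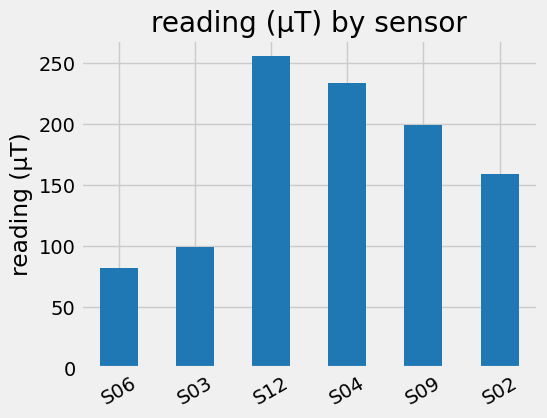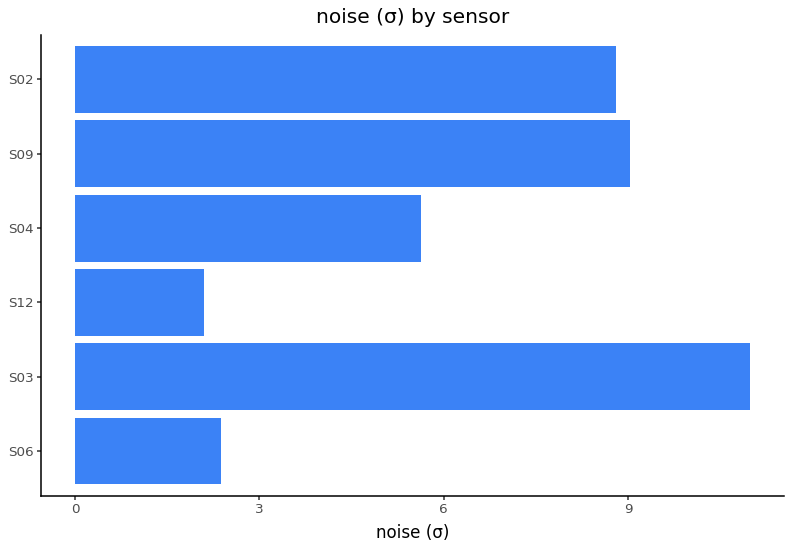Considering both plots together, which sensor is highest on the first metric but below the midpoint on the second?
Chart 2 median noise (σ) ≈ 8; below-median sensors: S06, S12, S04. Among those, S12 has the highest reading (µT) (≈ 250).

S12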